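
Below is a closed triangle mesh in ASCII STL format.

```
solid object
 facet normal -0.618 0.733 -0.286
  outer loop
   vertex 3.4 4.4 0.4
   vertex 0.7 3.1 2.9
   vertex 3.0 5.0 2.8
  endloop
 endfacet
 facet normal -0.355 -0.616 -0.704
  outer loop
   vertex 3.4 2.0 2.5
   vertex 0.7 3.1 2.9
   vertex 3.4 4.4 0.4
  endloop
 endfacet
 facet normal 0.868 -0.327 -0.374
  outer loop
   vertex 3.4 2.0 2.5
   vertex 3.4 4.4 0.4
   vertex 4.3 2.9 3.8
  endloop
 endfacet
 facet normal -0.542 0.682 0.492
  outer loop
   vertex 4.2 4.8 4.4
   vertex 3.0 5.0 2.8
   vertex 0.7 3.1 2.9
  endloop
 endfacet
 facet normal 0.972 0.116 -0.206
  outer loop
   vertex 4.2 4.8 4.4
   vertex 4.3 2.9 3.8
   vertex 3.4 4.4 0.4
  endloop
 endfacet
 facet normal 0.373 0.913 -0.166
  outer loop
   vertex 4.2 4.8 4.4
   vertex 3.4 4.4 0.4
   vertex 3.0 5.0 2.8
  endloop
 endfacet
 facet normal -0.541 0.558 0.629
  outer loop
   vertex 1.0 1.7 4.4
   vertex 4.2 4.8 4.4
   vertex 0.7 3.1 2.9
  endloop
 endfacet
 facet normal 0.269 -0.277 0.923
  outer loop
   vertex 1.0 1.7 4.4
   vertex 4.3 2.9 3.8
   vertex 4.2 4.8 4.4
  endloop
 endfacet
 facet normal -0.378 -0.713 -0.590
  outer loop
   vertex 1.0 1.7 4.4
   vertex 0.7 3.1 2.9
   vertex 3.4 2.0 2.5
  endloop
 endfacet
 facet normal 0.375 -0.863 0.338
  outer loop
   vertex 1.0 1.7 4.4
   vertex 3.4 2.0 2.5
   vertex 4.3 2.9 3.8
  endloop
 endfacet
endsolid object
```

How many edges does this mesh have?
15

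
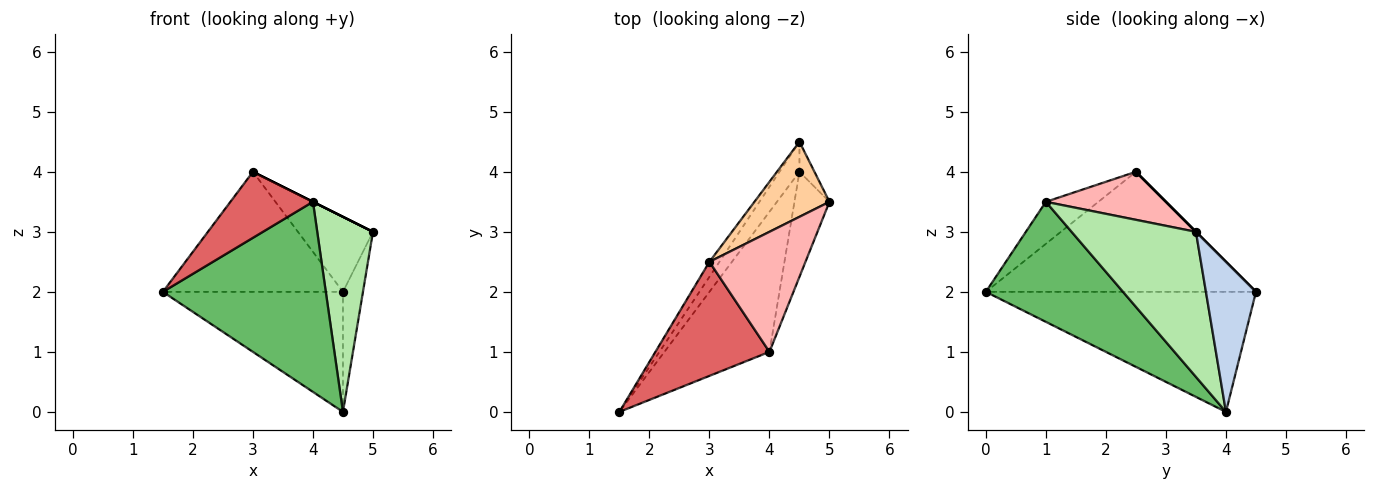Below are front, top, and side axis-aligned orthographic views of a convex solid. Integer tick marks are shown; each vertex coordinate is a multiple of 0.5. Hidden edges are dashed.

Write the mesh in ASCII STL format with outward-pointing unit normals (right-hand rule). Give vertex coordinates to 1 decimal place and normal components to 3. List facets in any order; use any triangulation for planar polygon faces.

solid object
 facet normal -0.824 0.549 -0.137
  outer loop
   vertex 4.5 4.0 0.0
   vertex 1.5 0.0 2.0
   vertex 4.5 4.5 2.0
  endloop
 endfacet
 facet normal 0.925 0.370 -0.092
  outer loop
   vertex 4.5 4.0 0.0
   vertex 4.5 4.5 2.0
   vertex 5.0 3.5 3.0
  endloop
 endfacet
 facet normal -0.830 0.553 -0.069
  outer loop
   vertex 3.0 2.5 4.0
   vertex 4.5 4.5 2.0
   vertex 1.5 0.0 2.0
  endloop
 endfacet
 facet normal 0.000 0.707 0.707
  outer loop
   vertex 3.0 2.5 4.0
   vertex 5.0 3.5 3.0
   vertex 4.5 4.5 2.0
  endloop
 endfacet
 facet normal 0.561 -0.666 -0.491
  outer loop
   vertex 4.0 1.0 3.5
   vertex 1.5 0.0 2.0
   vertex 4.5 4.0 0.0
  endloop
 endfacet
 facet normal 0.891 -0.399 -0.215
  outer loop
   vertex 4.0 1.0 3.5
   vertex 4.5 4.0 0.0
   vertex 5.0 3.5 3.0
  endloop
 endfacet
 facet normal -0.304 -0.477 0.825
  outer loop
   vertex 4.0 1.0 3.5
   vertex 3.0 2.5 4.0
   vertex 1.5 0.0 2.0
  endloop
 endfacet
 facet normal 0.447 0.000 0.894
  outer loop
   vertex 4.0 1.0 3.5
   vertex 5.0 3.5 3.0
   vertex 3.0 2.5 4.0
  endloop
 endfacet
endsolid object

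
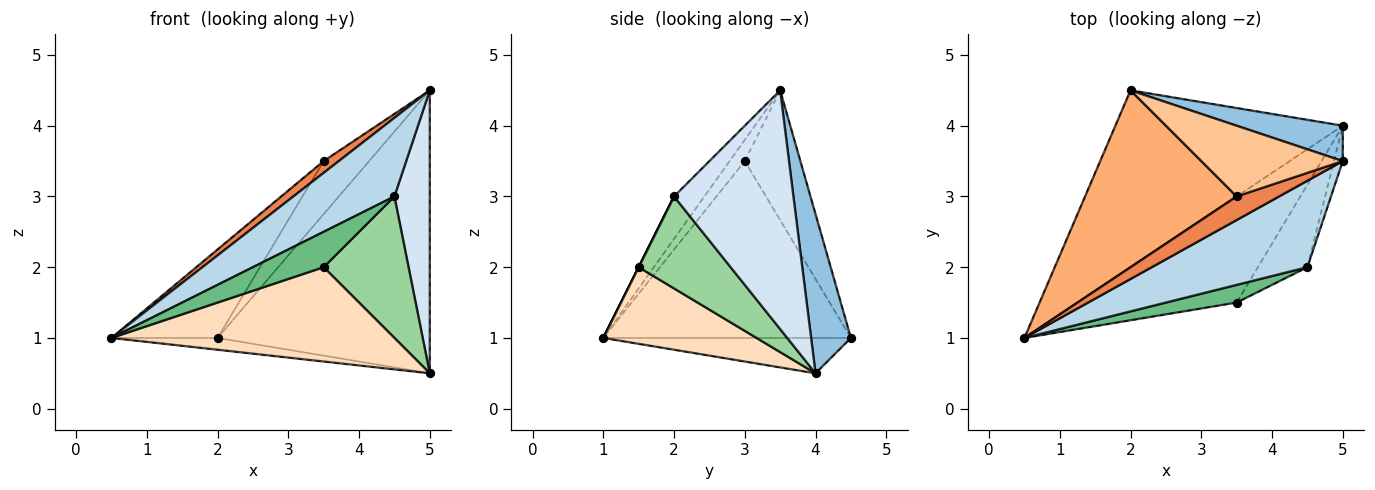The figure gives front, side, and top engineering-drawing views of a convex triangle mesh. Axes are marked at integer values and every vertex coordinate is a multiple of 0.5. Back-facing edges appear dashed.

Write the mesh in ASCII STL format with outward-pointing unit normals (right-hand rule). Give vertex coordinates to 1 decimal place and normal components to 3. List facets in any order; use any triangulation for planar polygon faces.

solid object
 facet normal -0.153 0.066 -0.986
  outer loop
   vertex 5.0 4.0 0.5
   vertex 0.5 1.0 1.0
   vertex 2.0 4.5 1.0
  endloop
 endfacet
 facet normal 0.183 0.976 0.122
  outer loop
   vertex 5.0 4.0 0.5
   vertex 2.0 4.5 1.0
   vertex 5.0 3.5 4.5
  endloop
 endfacet
 facet normal -0.198 -0.659 0.725
  outer loop
   vertex 4.5 2.0 3.0
   vertex 5.0 3.5 4.5
   vertex 0.5 1.0 1.0
  endloop
 endfacet
 facet normal 0.958 -0.284 -0.035
  outer loop
   vertex 4.5 2.0 3.0
   vertex 5.0 4.0 0.5
   vertex 5.0 3.5 4.5
  endloop
 endfacet
 facet normal -0.408 -0.408 0.816
  outer loop
   vertex 3.5 3.0 3.5
   vertex 0.5 1.0 1.0
   vertex 5.0 3.5 4.5
  endloop
 endfacet
 facet normal -0.722 0.309 0.619
  outer loop
   vertex 3.5 3.0 3.5
   vertex 2.0 4.5 1.0
   vertex 0.5 1.0 1.0
  endloop
 endfacet
 facet normal -0.591 0.484 0.645
  outer loop
   vertex 3.5 3.0 3.5
   vertex 5.0 3.5 4.5
   vertex 2.0 4.5 1.0
  endloop
 endfacet
 facet normal 0.339 -0.625 -0.703
  outer loop
   vertex 3.5 1.5 2.0
   vertex 0.5 1.0 1.0
   vertex 5.0 4.0 0.5
  endloop
 endfacet
 facet normal 0.000 -0.894 0.447
  outer loop
   vertex 3.5 1.5 2.0
   vertex 4.5 2.0 3.0
   vertex 0.5 1.0 1.0
  endloop
 endfacet
 facet normal 0.683 -0.631 -0.368
  outer loop
   vertex 3.5 1.5 2.0
   vertex 5.0 4.0 0.5
   vertex 4.5 2.0 3.0
  endloop
 endfacet
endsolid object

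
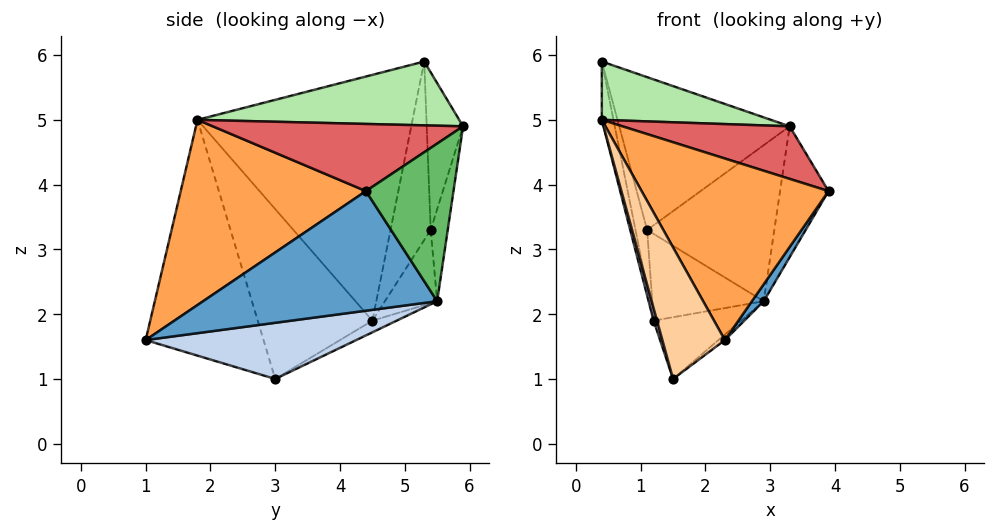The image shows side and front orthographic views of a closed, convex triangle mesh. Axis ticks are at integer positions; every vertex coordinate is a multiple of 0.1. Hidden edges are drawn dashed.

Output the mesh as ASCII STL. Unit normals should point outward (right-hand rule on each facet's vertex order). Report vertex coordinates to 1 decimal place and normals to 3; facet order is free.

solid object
 facet normal 0.849 -0.043 -0.527
  outer loop
   vertex 2.9 5.5 2.2
   vertex 3.9 4.4 3.9
   vertex 2.3 1.0 1.6
  endloop
 endfacet
 facet normal 0.630 0.019 -0.776
  outer loop
   vertex 2.9 5.5 2.2
   vertex 2.3 1.0 1.6
   vertex 1.5 3.0 1.0
  endloop
 endfacet
 facet normal 0.614 -0.620 0.489
  outer loop
   vertex 0.4 1.8 5.0
   vertex 2.3 1.0 1.6
   vertex 3.9 4.4 3.9
  endloop
 endfacet
 facet normal -0.825 -0.437 -0.358
  outer loop
   vertex 0.4 1.8 5.0
   vertex 1.5 3.0 1.0
   vertex 2.3 1.0 1.6
  endloop
 endfacet
 facet normal 0.858 0.475 -0.197
  outer loop
   vertex 3.3 5.9 4.9
   vertex 3.9 4.4 3.9
   vertex 2.9 5.5 2.2
  endloop
 endfacet
 facet normal 0.360 -0.232 0.904
  outer loop
   vertex 3.3 5.9 4.9
   vertex 0.4 5.3 5.9
   vertex 0.4 1.8 5.0
  endloop
 endfacet
 facet normal 0.499 -0.334 0.800
  outer loop
   vertex 3.3 5.9 4.9
   vertex 0.4 1.8 5.0
   vertex 3.9 4.4 3.9
  endloop
 endfacet
 facet normal -0.136 0.490 -0.861
  outer loop
   vertex 1.2 4.5 1.9
   vertex 2.9 5.5 2.2
   vertex 1.5 3.0 1.0
  endloop
 endfacet
 facet normal -0.977 0.053 -0.206
  outer loop
   vertex 1.2 4.5 1.9
   vertex 0.4 1.8 5.0
   vertex 0.4 5.3 5.9
  endloop
 endfacet
 facet normal -0.962 -0.029 -0.273
  outer loop
   vertex 1.2 4.5 1.9
   vertex 1.5 3.0 1.0
   vertex 0.4 1.8 5.0
  endloop
 endfacet
 facet normal -0.932 0.271 -0.241
  outer loop
   vertex 1.1 5.4 3.3
   vertex 1.2 4.5 1.9
   vertex 0.4 5.3 5.9
  endloop
 endfacet
 facet normal -0.362 0.772 -0.522
  outer loop
   vertex 1.1 5.4 3.3
   vertex 2.9 5.5 2.2
   vertex 1.2 4.5 1.9
  endloop
 endfacet
 facet normal -0.209 0.978 -0.019
  outer loop
   vertex 1.1 5.4 3.3
   vertex 0.4 5.3 5.9
   vertex 3.3 5.9 4.9
  endloop
 endfacet
 facet normal -0.132 0.983 -0.126
  outer loop
   vertex 1.1 5.4 3.3
   vertex 3.3 5.9 4.9
   vertex 2.9 5.5 2.2
  endloop
 endfacet
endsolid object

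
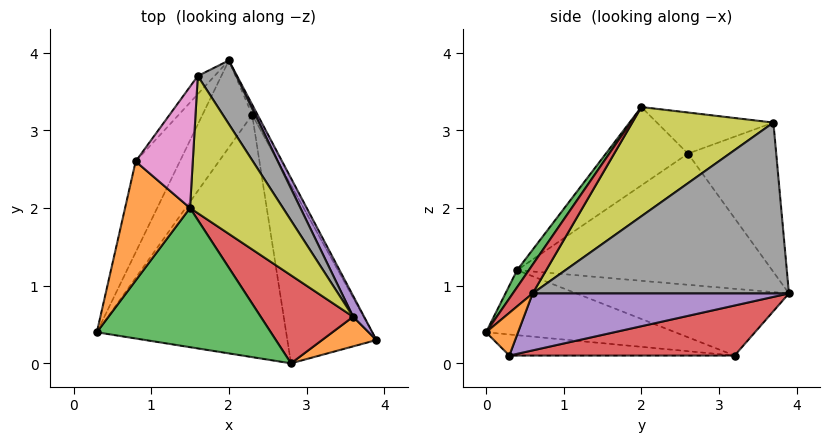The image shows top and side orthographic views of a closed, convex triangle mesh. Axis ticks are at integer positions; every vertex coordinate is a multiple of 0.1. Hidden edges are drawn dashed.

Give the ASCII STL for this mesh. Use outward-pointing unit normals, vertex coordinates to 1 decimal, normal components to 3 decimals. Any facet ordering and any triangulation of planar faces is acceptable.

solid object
 facet normal -0.870 0.397 -0.293
  outer loop
   vertex 0.8 2.6 2.7
   vertex 2.0 3.9 0.9
   vertex 0.3 0.4 1.2
  endloop
 endfacet
 facet normal -0.745 -0.252 0.618
  outer loop
   vertex 0.8 2.6 2.7
   vertex 0.3 0.4 1.2
   vertex 1.5 2.0 3.3
  endloop
 endfacet
 facet normal -0.760 0.321 -0.565
  outer loop
   vertex 2.3 3.2 0.1
   vertex 0.3 0.4 1.2
   vertex 2.0 3.9 0.9
  endloop
 endfacet
 facet normal 0.872 0.481 -0.094
  outer loop
   vertex 2.3 3.2 0.1
   vertex 2.0 3.9 0.9
   vertex 3.9 0.3 0.1
  endloop
 endfacet
 facet normal 0.887 0.430 0.171
  outer loop
   vertex 3.6 0.6 0.9
   vertex 3.9 0.3 0.1
   vertex 2.0 3.9 0.9
  endloop
 endfacet
 facet normal -0.790 0.607 -0.088
  outer loop
   vertex 1.6 3.7 3.1
   vertex 2.0 3.9 0.9
   vertex 0.8 2.6 2.7
  endloop
 endfacet
 facet normal -0.579 0.129 0.805
  outer loop
   vertex 1.6 3.7 3.1
   vertex 0.8 2.6 2.7
   vertex 1.5 2.0 3.3
  endloop
 endfacet
 facet normal 0.882 0.428 0.199
  outer loop
   vertex 1.6 3.7 3.1
   vertex 3.6 0.6 0.9
   vertex 2.0 3.9 0.9
  endloop
 endfacet
 facet normal 0.761 0.031 0.648
  outer loop
   vertex 1.6 3.7 3.1
   vertex 1.5 2.0 3.3
   vertex 3.6 0.6 0.9
  endloop
 endfacet
 facet normal -0.322 -0.138 -0.937
  outer loop
   vertex 2.8 0.0 0.4
   vertex 0.3 0.4 1.2
   vertex 2.3 3.2 0.1
  endloop
 endfacet
 facet normal -0.229 -0.126 -0.965
  outer loop
   vertex 2.8 0.0 0.4
   vertex 2.3 3.2 0.1
   vertex 3.9 0.3 0.1
  endloop
 endfacet
 facet normal 0.346 -0.828 0.440
  outer loop
   vertex 2.8 0.0 0.4
   vertex 3.9 0.3 0.1
   vertex 3.6 0.6 0.9
  endloop
 endfacet
 facet normal 0.057 -0.810 0.584
  outer loop
   vertex 2.8 0.0 0.4
   vertex 1.5 2.0 3.3
   vertex 0.3 0.4 1.2
  endloop
 endfacet
 facet normal 0.191 -0.766 0.614
  outer loop
   vertex 2.8 0.0 0.4
   vertex 3.6 0.6 0.9
   vertex 1.5 2.0 3.3
  endloop
 endfacet
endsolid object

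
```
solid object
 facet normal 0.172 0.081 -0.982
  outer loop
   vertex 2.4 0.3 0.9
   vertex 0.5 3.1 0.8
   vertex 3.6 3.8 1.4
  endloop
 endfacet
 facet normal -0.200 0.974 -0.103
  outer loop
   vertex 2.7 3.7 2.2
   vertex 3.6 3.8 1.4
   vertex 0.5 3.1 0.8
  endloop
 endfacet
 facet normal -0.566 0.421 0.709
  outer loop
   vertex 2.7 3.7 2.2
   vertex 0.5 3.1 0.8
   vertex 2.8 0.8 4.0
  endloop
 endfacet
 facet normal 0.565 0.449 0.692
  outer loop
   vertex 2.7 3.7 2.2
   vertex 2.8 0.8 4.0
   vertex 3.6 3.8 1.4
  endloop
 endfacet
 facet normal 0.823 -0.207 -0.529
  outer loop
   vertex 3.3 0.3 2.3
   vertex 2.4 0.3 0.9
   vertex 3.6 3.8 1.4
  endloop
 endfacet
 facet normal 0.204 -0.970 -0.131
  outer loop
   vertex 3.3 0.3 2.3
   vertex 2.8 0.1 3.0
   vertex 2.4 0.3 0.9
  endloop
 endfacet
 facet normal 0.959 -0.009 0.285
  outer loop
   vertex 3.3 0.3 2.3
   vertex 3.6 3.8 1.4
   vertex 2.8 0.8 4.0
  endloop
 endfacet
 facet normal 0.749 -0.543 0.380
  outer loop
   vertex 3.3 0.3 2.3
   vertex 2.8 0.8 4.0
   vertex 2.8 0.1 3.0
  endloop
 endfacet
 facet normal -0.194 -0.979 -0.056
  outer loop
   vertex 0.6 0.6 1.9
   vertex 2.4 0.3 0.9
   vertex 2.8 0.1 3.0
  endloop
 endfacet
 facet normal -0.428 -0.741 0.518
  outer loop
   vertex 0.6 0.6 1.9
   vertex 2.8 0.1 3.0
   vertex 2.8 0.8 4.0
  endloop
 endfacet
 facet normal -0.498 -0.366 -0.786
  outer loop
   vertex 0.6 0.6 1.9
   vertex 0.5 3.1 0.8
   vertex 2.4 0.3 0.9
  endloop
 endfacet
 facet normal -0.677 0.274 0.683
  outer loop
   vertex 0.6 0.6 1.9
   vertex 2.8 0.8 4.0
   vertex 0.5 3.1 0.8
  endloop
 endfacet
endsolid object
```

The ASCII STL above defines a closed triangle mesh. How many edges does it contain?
18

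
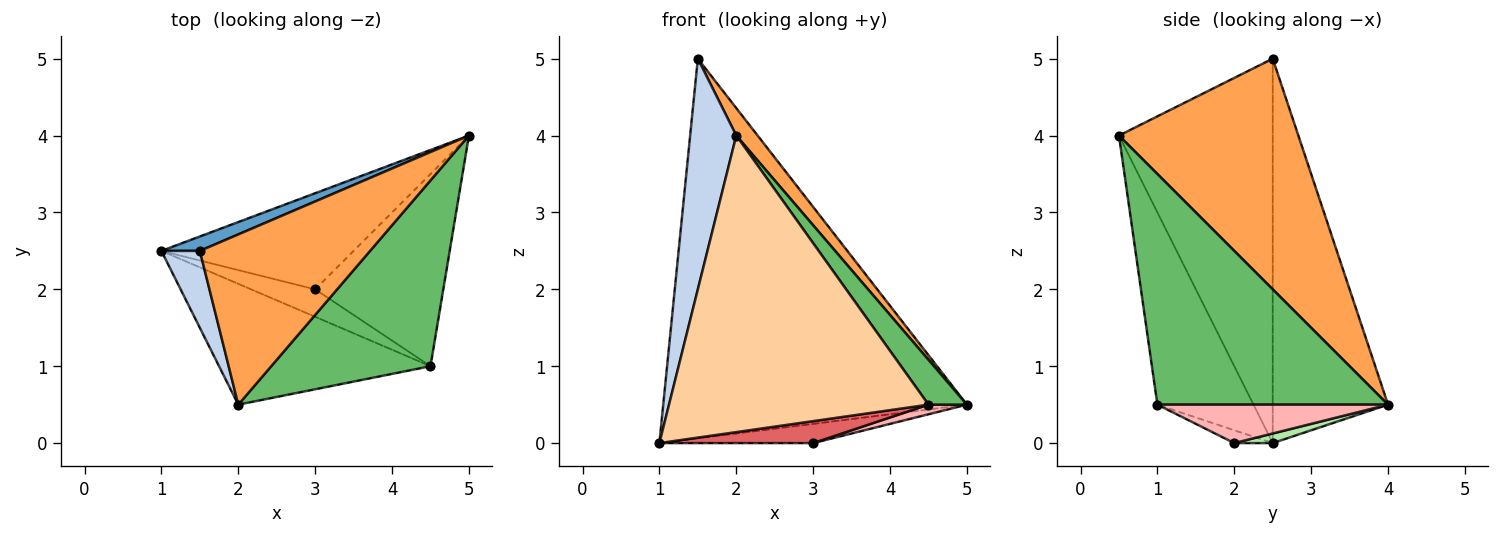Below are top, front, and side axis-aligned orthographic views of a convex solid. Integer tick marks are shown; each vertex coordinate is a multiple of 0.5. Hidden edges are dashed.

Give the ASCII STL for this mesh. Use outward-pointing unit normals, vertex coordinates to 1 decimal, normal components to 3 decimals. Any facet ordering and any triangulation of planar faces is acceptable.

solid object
 facet normal -0.355 0.934 0.035
  outer loop
   vertex 1.5 2.5 5.0
   vertex 5.0 4.0 0.5
   vertex 1.0 2.5 0.0
  endloop
 endfacet
 facet normal -0.953 -0.286 0.095
  outer loop
   vertex 1.5 2.5 5.0
   vertex 1.0 2.5 0.0
   vertex 2.0 0.5 4.0
  endloop
 endfacet
 facet normal 0.801 -0.095 0.591
  outer loop
   vertex 1.5 2.5 5.0
   vertex 2.0 0.5 4.0
   vertex 5.0 4.0 0.5
  endloop
 endfacet
 facet normal -0.324 -0.876 -0.357
  outer loop
   vertex 4.5 1.0 0.5
   vertex 2.0 0.5 4.0
   vertex 1.0 2.5 0.0
  endloop
 endfacet
 facet normal 0.815 -0.136 0.563
  outer loop
   vertex 4.5 1.0 0.5
   vertex 5.0 4.0 0.5
   vertex 2.0 0.5 4.0
  endloop
 endfacet
 facet normal 0.049 0.196 -0.979
  outer loop
   vertex 3.0 2.0 0.0
   vertex 1.0 2.5 0.0
   vertex 5.0 4.0 0.5
  endloop
 endfacet
 facet normal -0.154 -0.617 -0.772
  outer loop
   vertex 3.0 2.0 0.0
   vertex 4.5 1.0 0.5
   vertex 1.0 2.5 0.0
  endloop
 endfacet
 facet normal 0.287 -0.048 -0.957
  outer loop
   vertex 3.0 2.0 0.0
   vertex 5.0 4.0 0.5
   vertex 4.5 1.0 0.5
  endloop
 endfacet
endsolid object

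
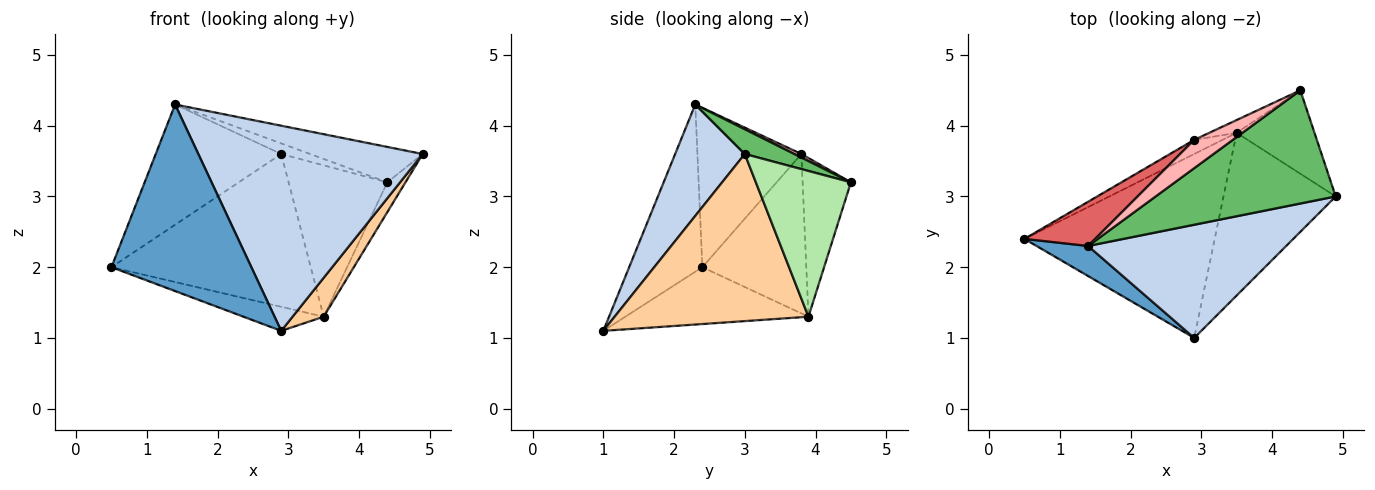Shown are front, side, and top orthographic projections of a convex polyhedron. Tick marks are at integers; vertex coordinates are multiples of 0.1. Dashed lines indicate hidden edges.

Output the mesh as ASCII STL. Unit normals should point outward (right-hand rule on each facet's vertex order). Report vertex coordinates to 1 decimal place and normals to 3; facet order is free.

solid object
 facet normal -0.459 -0.877 0.141
  outer loop
   vertex 1.4 2.3 4.3
   vertex 0.5 2.4 2.0
   vertex 2.9 1.0 1.1
  endloop
 endfacet
 facet normal 0.262 -0.845 0.466
  outer loop
   vertex 1.4 2.3 4.3
   vertex 2.9 1.0 1.1
   vertex 4.9 3.0 3.6
  endloop
 endfacet
 facet normal -0.284 0.124 -0.951
  outer loop
   vertex 3.5 3.9 1.3
   vertex 2.9 1.0 1.1
   vertex 0.5 2.4 2.0
  endloop
 endfacet
 facet normal 0.823 -0.132 -0.553
  outer loop
   vertex 3.5 3.9 1.3
   vertex 4.9 3.0 3.6
   vertex 2.9 1.0 1.1
  endloop
 endfacet
 facet normal 0.130 0.296 0.946
  outer loop
   vertex 4.4 4.5 3.2
   vertex 1.4 2.3 4.3
   vertex 4.9 3.0 3.6
  endloop
 endfacet
 facet normal 0.870 0.166 -0.464
  outer loop
   vertex 4.4 4.5 3.2
   vertex 4.9 3.0 3.6
   vertex 3.5 3.9 1.3
  endloop
 endfacet
 facet normal -0.614 0.741 0.272
  outer loop
   vertex 2.9 3.8 3.6
   vertex 0.5 2.4 2.0
   vertex 1.4 2.3 4.3
  endloop
 endfacet
 facet normal 0.086 0.350 0.933
  outer loop
   vertex 2.9 3.8 3.6
   vertex 1.4 2.3 4.3
   vertex 4.4 4.5 3.2
  endloop
 endfacet
 facet normal -0.461 0.884 -0.082
  outer loop
   vertex 2.9 3.8 3.6
   vertex 3.5 3.9 1.3
   vertex 0.5 2.4 2.0
  endloop
 endfacet
 facet normal -0.438 0.896 -0.075
  outer loop
   vertex 2.9 3.8 3.6
   vertex 4.4 4.5 3.2
   vertex 3.5 3.9 1.3
  endloop
 endfacet
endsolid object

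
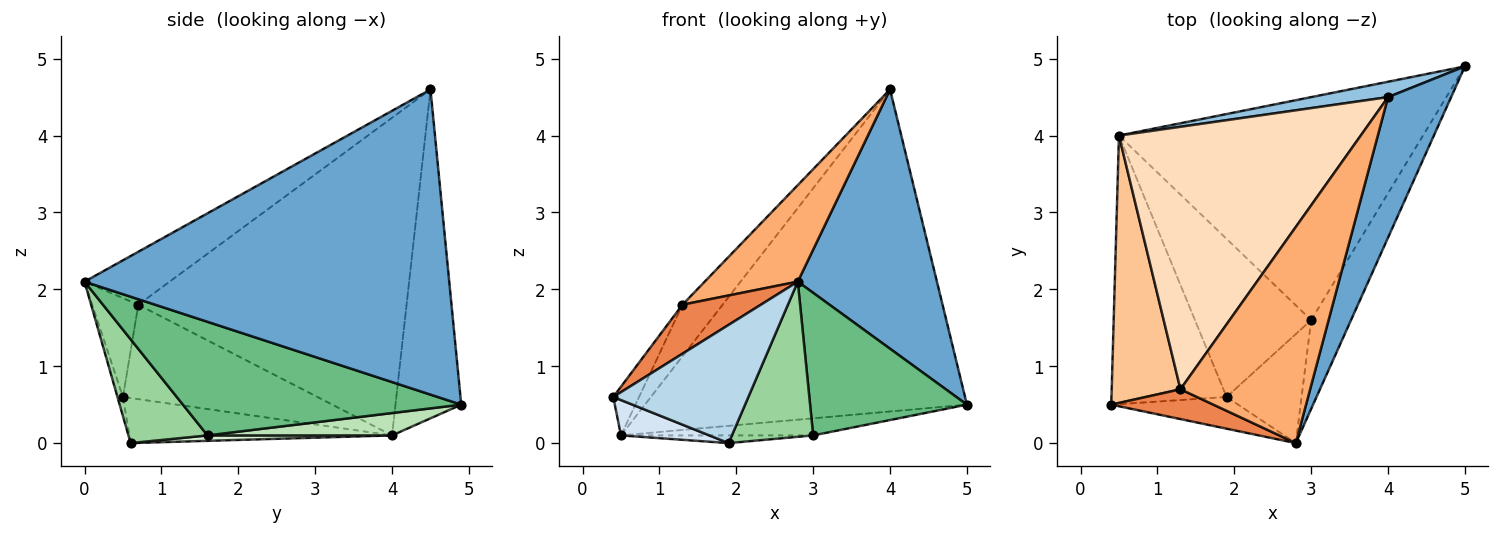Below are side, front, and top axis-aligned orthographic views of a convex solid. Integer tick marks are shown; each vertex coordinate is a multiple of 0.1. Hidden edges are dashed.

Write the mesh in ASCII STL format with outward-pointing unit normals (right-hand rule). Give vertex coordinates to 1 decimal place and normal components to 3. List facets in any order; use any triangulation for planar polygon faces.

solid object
 facet normal 0.917 -0.350 0.190
  outer loop
   vertex 4.0 4.5 4.6
   vertex 2.8 0.0 2.1
   vertex 5.0 4.9 0.5
  endloop
 endfacet
 facet normal -0.200 0.979 0.047
  outer loop
   vertex 0.5 4.0 0.1
   vertex 4.0 4.5 4.6
   vertex 5.0 4.9 0.5
  endloop
 endfacet
 facet normal -0.039 -0.965 -0.259
  outer loop
   vertex 1.9 0.6 0.0
   vertex 2.8 0.0 2.1
   vertex 0.4 0.5 0.6
  endloop
 endfacet
 facet normal -0.362 -0.122 -0.924
  outer loop
   vertex 1.9 0.6 0.0
   vertex 0.4 0.5 0.6
   vertex 0.5 4.0 0.1
  endloop
 endfacet
 facet normal -0.449 -0.763 0.464
  outer loop
   vertex 1.3 0.7 1.8
   vertex 0.4 0.5 0.6
   vertex 2.8 0.0 2.1
  endloop
 endfacet
 facet normal -0.349 -0.382 0.856
  outer loop
   vertex 1.3 0.7 1.8
   vertex 2.8 0.0 2.1
   vertex 4.0 4.5 4.6
  endloop
 endfacet
 facet normal -0.804 0.107 0.585
  outer loop
   vertex 1.3 0.7 1.8
   vertex 0.5 4.0 0.1
   vertex 0.4 0.5 0.6
  endloop
 endfacet
 facet normal -0.790 0.118 0.601
  outer loop
   vertex 1.3 0.7 1.8
   vertex 4.0 4.5 4.6
   vertex 0.5 4.0 0.1
  endloop
 endfacet
 facet normal 0.833 -0.470 -0.292
  outer loop
   vertex 3.0 1.6 0.1
   vertex 5.0 4.9 0.5
   vertex 2.8 0.0 2.1
  endloop
 endfacet
 facet normal 0.623 -0.640 -0.450
  outer loop
   vertex 3.0 1.6 0.1
   vertex 2.8 0.0 2.1
   vertex 1.9 0.6 0.0
  endloop
 endfacet
 facet normal 0.073 0.076 -0.994
  outer loop
   vertex 3.0 1.6 0.1
   vertex 0.5 4.0 0.1
   vertex 5.0 4.9 0.5
  endloop
 endfacet
 facet normal 0.047 0.049 -0.998
  outer loop
   vertex 3.0 1.6 0.1
   vertex 1.9 0.6 0.0
   vertex 0.5 4.0 0.1
  endloop
 endfacet
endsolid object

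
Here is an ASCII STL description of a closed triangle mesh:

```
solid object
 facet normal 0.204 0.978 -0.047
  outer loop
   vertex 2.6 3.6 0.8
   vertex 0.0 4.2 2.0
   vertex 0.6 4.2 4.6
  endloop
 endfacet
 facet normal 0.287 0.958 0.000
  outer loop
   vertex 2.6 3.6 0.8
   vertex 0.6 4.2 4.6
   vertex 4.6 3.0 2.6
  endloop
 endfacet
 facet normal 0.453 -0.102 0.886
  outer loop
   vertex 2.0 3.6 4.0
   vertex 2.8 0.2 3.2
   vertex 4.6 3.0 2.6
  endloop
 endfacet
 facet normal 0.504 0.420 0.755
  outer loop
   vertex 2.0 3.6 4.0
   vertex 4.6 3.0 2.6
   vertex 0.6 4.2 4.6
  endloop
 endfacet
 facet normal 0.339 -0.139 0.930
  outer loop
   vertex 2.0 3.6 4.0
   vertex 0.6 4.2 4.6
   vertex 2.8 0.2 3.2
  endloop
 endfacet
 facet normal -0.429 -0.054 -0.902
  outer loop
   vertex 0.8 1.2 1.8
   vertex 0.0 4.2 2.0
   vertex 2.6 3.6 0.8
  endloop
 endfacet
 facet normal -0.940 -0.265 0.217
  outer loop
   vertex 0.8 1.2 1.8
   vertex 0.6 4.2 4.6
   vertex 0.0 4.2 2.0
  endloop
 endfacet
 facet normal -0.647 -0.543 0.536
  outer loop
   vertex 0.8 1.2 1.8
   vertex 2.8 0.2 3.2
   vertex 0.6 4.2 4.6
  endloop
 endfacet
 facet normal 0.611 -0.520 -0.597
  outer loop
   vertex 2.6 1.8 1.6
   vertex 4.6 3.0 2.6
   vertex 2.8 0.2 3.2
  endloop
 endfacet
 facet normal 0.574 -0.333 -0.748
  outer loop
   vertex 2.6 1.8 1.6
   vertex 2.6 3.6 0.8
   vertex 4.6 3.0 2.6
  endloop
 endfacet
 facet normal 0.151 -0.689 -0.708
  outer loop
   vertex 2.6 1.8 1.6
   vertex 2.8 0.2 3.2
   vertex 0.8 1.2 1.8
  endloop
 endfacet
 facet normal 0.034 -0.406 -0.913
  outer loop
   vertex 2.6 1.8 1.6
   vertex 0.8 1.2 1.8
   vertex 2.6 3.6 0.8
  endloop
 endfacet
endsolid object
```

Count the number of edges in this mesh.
18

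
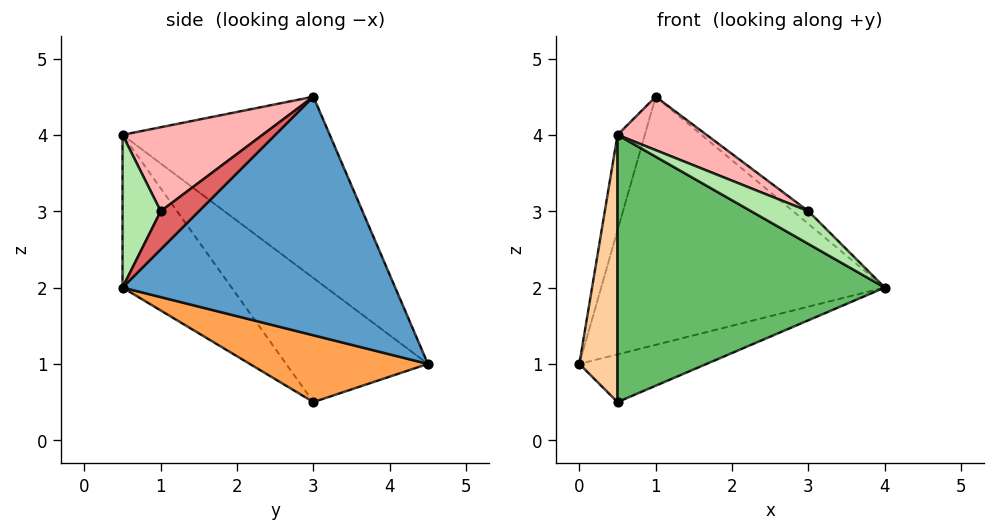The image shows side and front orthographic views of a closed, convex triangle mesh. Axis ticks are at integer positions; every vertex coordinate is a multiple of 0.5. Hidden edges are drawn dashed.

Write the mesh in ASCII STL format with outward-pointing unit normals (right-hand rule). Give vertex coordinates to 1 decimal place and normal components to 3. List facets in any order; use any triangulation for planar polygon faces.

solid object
 facet normal 0.689 0.716 0.110
  outer loop
   vertex 1.0 3.0 4.5
   vertex 4.0 0.5 2.0
   vertex 0.0 4.5 1.0
  endloop
 endfacet
 facet normal -0.939 0.124 0.321
  outer loop
   vertex 1.0 3.0 4.5
   vertex 0.0 4.5 1.0
   vertex 0.5 0.5 4.0
  endloop
 endfacet
 facet normal 0.596 0.426 -0.681
  outer loop
   vertex 0.5 3.0 0.5
   vertex 0.0 4.5 1.0
   vertex 4.0 0.5 2.0
  endloop
 endfacet
 facet normal -0.949 -0.256 -0.183
  outer loop
   vertex 0.5 3.0 0.5
   vertex 0.5 0.5 4.0
   vertex 0.0 4.5 1.0
  endloop
 endfacet
 facet normal -0.315 -0.772 -0.552
  outer loop
   vertex 0.5 3.0 0.5
   vertex 4.0 0.5 2.0
   vertex 0.5 0.5 4.0
  endloop
 endfacet
 facet normal 0.398 -0.597 0.697
  outer loop
   vertex 3.0 1.0 3.0
   vertex 0.5 0.5 4.0
   vertex 4.0 0.5 2.0
  endloop
 endfacet
 facet normal 0.745 0.298 0.596
  outer loop
   vertex 3.0 1.0 3.0
   vertex 4.0 0.5 2.0
   vertex 1.0 3.0 4.5
  endloop
 endfacet
 facet normal 0.403 -0.256 0.879
  outer loop
   vertex 3.0 1.0 3.0
   vertex 1.0 3.0 4.5
   vertex 0.5 0.5 4.0
  endloop
 endfacet
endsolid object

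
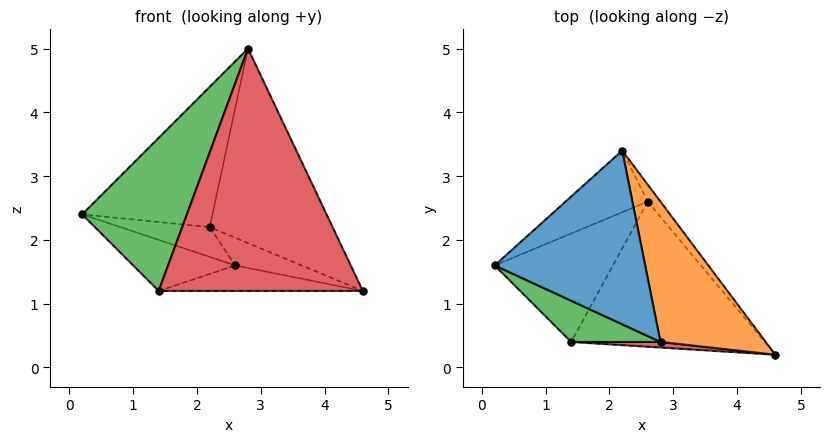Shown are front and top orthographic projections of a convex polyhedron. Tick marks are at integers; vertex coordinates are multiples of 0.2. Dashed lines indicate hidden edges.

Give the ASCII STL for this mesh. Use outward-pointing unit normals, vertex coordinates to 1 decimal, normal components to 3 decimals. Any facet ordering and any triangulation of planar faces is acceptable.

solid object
 facet normal -0.438 0.565 0.699
  outer loop
   vertex 2.8 0.4 5.0
   vertex 2.2 3.4 2.2
   vertex 0.2 1.6 2.4
  endloop
 endfacet
 facet normal 0.798 0.489 0.352
  outer loop
   vertex 2.8 0.4 5.0
   vertex 4.6 0.2 1.2
   vertex 2.2 3.4 2.2
  endloop
 endfacet
 facet normal -0.577 -0.789 0.212
  outer loop
   vertex 1.4 0.4 1.2
   vertex 2.8 0.4 5.0
   vertex 0.2 1.6 2.4
  endloop
 endfacet
 facet normal -0.062 -0.998 0.023
  outer loop
   vertex 1.4 0.4 1.2
   vertex 4.6 0.2 1.2
   vertex 2.8 0.4 5.0
  endloop
 endfacet
 facet normal 0.676 0.628 -0.386
  outer loop
   vertex 2.6 2.6 1.6
   vertex 2.2 3.4 2.2
   vertex 4.6 0.2 1.2
  endloop
 endfacet
 facet normal 0.011 0.173 -0.985
  outer loop
   vertex 2.6 2.6 1.6
   vertex 4.6 0.2 1.2
   vertex 1.4 0.4 1.2
  endloop
 endfacet
 facet normal -0.434 0.392 -0.811
  outer loop
   vertex 2.6 2.6 1.6
   vertex 0.2 1.6 2.4
   vertex 2.2 3.4 2.2
  endloop
 endfacet
 facet normal -0.432 0.384 -0.816
  outer loop
   vertex 2.6 2.6 1.6
   vertex 1.4 0.4 1.2
   vertex 0.2 1.6 2.4
  endloop
 endfacet
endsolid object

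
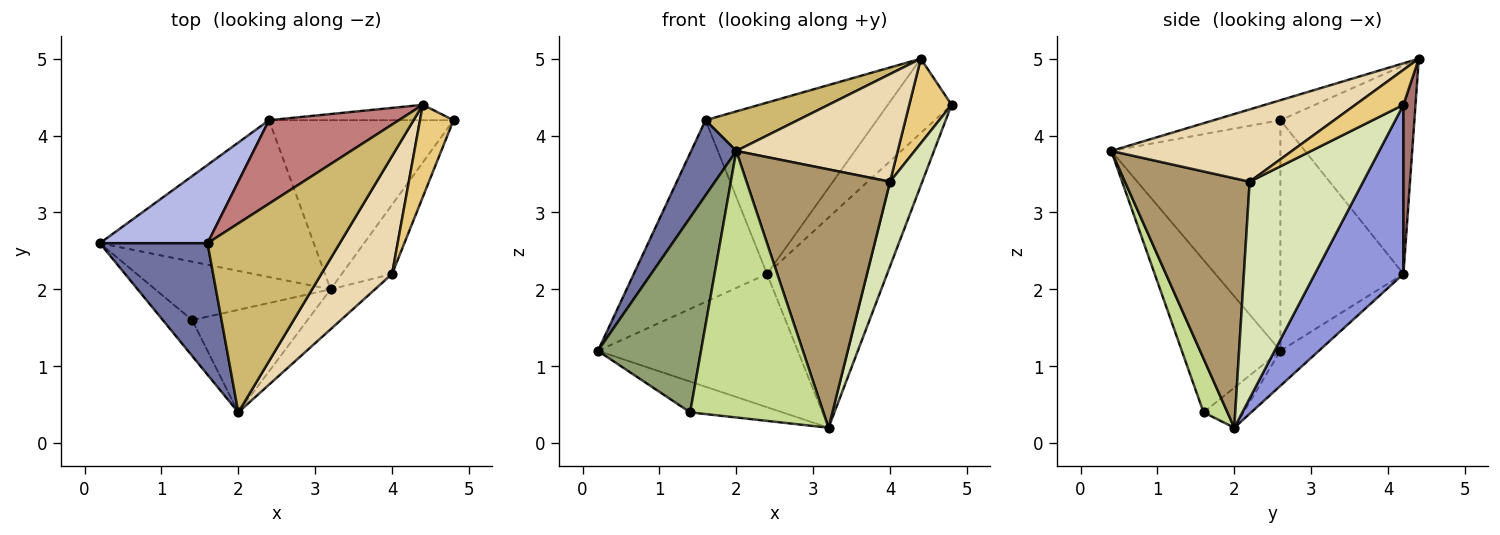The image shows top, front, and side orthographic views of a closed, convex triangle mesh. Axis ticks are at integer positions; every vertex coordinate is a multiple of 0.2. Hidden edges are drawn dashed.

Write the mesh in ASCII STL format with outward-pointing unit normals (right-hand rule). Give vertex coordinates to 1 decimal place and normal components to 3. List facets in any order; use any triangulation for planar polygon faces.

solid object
 facet normal -0.881 -0.235 0.411
  outer loop
   vertex 1.6 2.6 4.2
   vertex 0.2 2.6 1.2
   vertex 2.0 0.4 3.8
  endloop
 endfacet
 facet normal -0.124 0.643 -0.756
  outer loop
   vertex 2.4 4.2 2.2
   vertex 3.2 2.0 0.2
   vertex 0.2 2.6 1.2
  endloop
 endfacet
 facet normal 0.498 0.675 -0.544
  outer loop
   vertex 2.4 4.2 2.2
   vertex 4.8 4.2 4.4
   vertex 3.2 2.0 0.2
  endloop
 endfacet
 facet normal -0.647 0.701 0.302
  outer loop
   vertex 2.4 4.2 2.2
   vertex 0.2 2.6 1.2
   vertex 1.6 2.6 4.2
  endloop
 endfacet
 facet normal -0.685 -0.716 -0.132
  outer loop
   vertex 1.4 1.6 0.4
   vertex 2.0 0.4 3.8
   vertex 0.2 2.6 1.2
  endloop
 endfacet
 facet normal -0.198 0.457 -0.867
  outer loop
   vertex 1.4 1.6 0.4
   vertex 0.2 2.6 1.2
   vertex 3.2 2.0 0.2
  endloop
 endfacet
 facet normal 0.165 -0.921 -0.354
  outer loop
   vertex 1.4 1.6 0.4
   vertex 3.2 2.0 0.2
   vertex 2.0 0.4 3.8
  endloop
 endfacet
 facet normal 0.939 -0.267 -0.218
  outer loop
   vertex 4.0 2.2 3.4
   vertex 3.2 2.0 0.2
   vertex 4.8 4.2 4.4
  endloop
 endfacet
 facet normal 0.652 -0.750 -0.116
  outer loop
   vertex 4.0 2.2 3.4
   vertex 2.0 0.4 3.8
   vertex 3.2 2.0 0.2
  endloop
 endfacet
 facet normal -0.146 -0.203 0.968
  outer loop
   vertex 4.4 4.4 5.0
   vertex 1.6 2.6 4.2
   vertex 2.0 0.4 3.8
  endloop
 endfacet
 facet normal 0.609 -0.536 0.585
  outer loop
   vertex 4.4 4.4 5.0
   vertex 4.0 2.2 3.4
   vertex 4.8 4.2 4.4
  endloop
 endfacet
 facet normal 0.602 -0.538 0.590
  outer loop
   vertex 4.4 4.4 5.0
   vertex 2.0 0.4 3.8
   vertex 4.0 2.2 3.4
  endloop
 endfacet
 facet normal 0.183 0.963 -0.199
  outer loop
   vertex 4.4 4.4 5.0
   vertex 4.8 4.2 4.4
   vertex 2.4 4.2 2.2
  endloop
 endfacet
 facet normal -0.575 0.735 0.358
  outer loop
   vertex 4.4 4.4 5.0
   vertex 2.4 4.2 2.2
   vertex 1.6 2.6 4.2
  endloop
 endfacet
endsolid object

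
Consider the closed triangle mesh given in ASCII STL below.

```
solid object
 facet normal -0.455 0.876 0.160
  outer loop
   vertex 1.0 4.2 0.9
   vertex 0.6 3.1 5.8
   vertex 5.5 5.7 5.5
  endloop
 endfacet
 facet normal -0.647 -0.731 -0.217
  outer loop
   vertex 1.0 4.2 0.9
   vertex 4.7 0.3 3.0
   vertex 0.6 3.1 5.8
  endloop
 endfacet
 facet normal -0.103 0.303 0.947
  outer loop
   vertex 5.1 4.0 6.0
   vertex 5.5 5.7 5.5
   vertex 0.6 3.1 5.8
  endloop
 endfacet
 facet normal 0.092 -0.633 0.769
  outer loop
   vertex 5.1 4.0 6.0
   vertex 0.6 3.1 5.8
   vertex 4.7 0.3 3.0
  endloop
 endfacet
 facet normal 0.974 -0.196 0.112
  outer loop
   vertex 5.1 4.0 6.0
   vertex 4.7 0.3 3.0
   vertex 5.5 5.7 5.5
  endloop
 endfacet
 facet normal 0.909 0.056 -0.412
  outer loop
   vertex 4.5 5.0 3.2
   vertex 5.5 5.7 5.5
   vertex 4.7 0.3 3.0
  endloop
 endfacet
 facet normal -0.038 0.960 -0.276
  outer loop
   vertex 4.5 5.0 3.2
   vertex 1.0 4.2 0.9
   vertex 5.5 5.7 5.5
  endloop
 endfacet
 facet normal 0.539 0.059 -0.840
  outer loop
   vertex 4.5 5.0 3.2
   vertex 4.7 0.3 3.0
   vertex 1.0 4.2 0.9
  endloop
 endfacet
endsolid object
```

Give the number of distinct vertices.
6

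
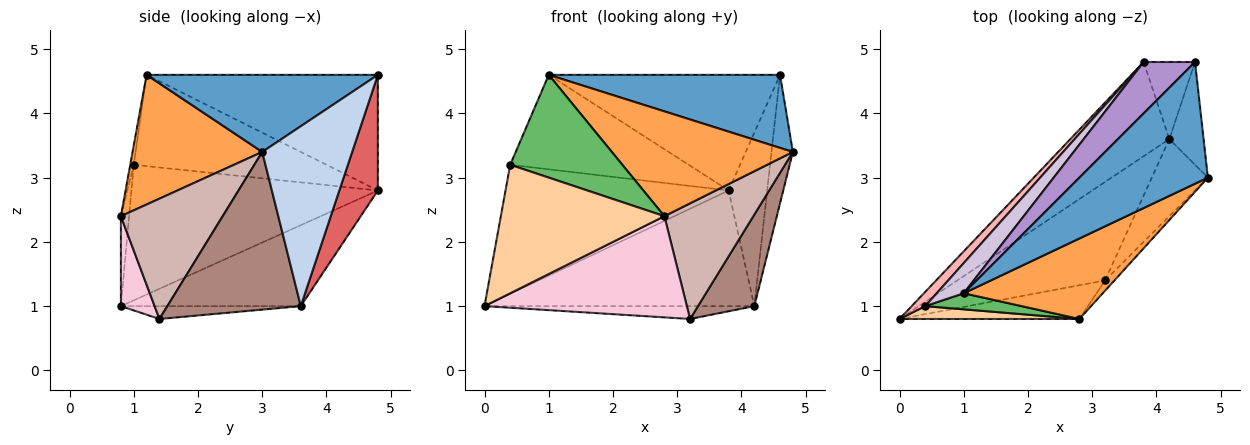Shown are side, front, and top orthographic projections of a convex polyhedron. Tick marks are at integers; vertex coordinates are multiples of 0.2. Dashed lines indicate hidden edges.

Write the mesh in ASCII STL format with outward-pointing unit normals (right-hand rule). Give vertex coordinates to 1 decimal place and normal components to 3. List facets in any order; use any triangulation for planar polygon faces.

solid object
 facet normal 0.457 -0.457 0.762
  outer loop
   vertex 1.0 1.2 4.6
   vertex 4.8 3.0 3.4
   vertex 4.6 4.8 4.6
  endloop
 endfacet
 facet normal 0.957 0.228 -0.182
  outer loop
   vertex 4.2 3.6 1.0
   vertex 4.6 4.8 4.6
   vertex 4.8 3.0 3.4
  endloop
 endfacet
 facet normal 0.494 -0.690 0.530
  outer loop
   vertex 2.8 0.8 2.4
   vertex 4.8 3.0 3.4
   vertex 1.0 1.2 4.6
  endloop
 endfacet
 facet normal -0.050 -0.994 0.099
  outer loop
   vertex 0.4 1.0 3.2
   vertex 0.0 0.8 1.0
   vertex 2.8 0.8 2.4
  endloop
 endfacet
 facet normal -0.031 -0.988 0.154
  outer loop
   vertex 0.4 1.0 3.2
   vertex 2.8 0.8 2.4
   vertex 1.0 1.2 4.6
  endloop
 endfacet
 facet normal -0.459 0.689 -0.561
  outer loop
   vertex 3.8 4.8 2.8
   vertex 4.2 3.6 1.0
   vertex 0.0 0.8 1.0
  endloop
 endfacet
 facet normal 0.675 0.675 -0.300
  outer loop
   vertex 3.8 4.8 2.8
   vertex 4.6 4.8 4.6
   vertex 4.2 3.6 1.0
  endloop
 endfacet
 facet normal -0.739 0.669 0.074
  outer loop
   vertex 3.8 4.8 2.8
   vertex 0.0 0.8 1.0
   vertex 0.4 1.0 3.2
  endloop
 endfacet
 facet normal -0.675 0.675 0.300
  outer loop
   vertex 3.8 4.8 2.8
   vertex 1.0 1.2 4.6
   vertex 4.6 4.8 4.6
  endloop
 endfacet
 facet normal -0.717 0.664 0.212
  outer loop
   vertex 3.8 4.8 2.8
   vertex 0.4 1.0 3.2
   vertex 1.0 1.2 4.6
  endloop
 endfacet
 facet normal 0.875 -0.370 -0.311
  outer loop
   vertex 3.2 1.4 0.8
   vertex 4.2 3.6 1.0
   vertex 4.8 3.0 3.4
  endloop
 endfacet
 facet normal 0.752 -0.657 -0.058
  outer loop
   vertex 3.2 1.4 0.8
   vertex 4.8 3.0 3.4
   vertex 2.8 0.8 2.4
  endloop
 endfacet
 facet normal -0.086 0.129 -0.988
  outer loop
   vertex 3.2 1.4 0.8
   vertex 0.0 0.8 1.0
   vertex 4.2 3.6 1.0
  endloop
 endfacet
 facet normal 0.156 -0.937 -0.312
  outer loop
   vertex 3.2 1.4 0.8
   vertex 2.8 0.8 2.4
   vertex 0.0 0.8 1.0
  endloop
 endfacet
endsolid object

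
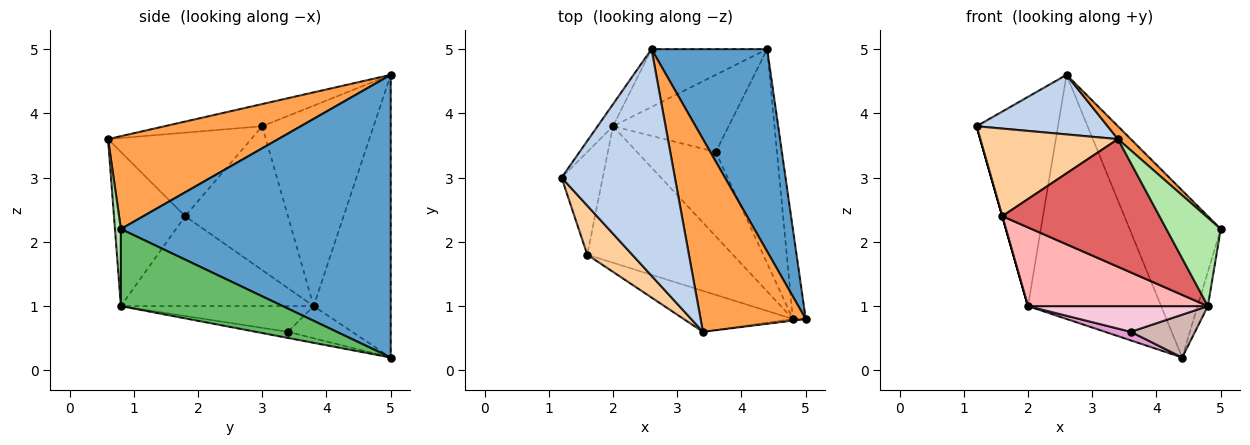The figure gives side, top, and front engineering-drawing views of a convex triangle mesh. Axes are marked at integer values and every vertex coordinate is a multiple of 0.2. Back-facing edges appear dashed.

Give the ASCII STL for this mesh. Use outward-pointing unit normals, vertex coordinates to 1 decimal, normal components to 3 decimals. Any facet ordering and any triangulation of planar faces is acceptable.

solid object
 facet normal 0.883 0.298 0.361
  outer loop
   vertex 2.6 5.0 4.6
   vertex 5.0 0.8 2.2
   vertex 4.4 5.0 0.2
  endloop
 endfacet
 facet normal -0.186 -0.250 0.950
  outer loop
   vertex 3.4 0.6 3.6
   vertex 2.6 5.0 4.6
   vertex 1.2 3.0 3.8
  endloop
 endfacet
 facet normal 0.661 -0.050 0.749
  outer loop
   vertex 3.4 0.6 3.6
   vertex 5.0 0.8 2.2
   vertex 2.6 5.0 4.6
  endloop
 endfacet
 facet normal -0.672 -0.646 0.362
  outer loop
   vertex 3.4 0.6 3.6
   vertex 1.2 3.0 3.8
   vertex 1.6 1.8 2.4
  endloop
 endfacet
 facet normal 0.984 0.063 -0.164
  outer loop
   vertex 4.8 0.8 1.0
   vertex 4.4 5.0 0.2
   vertex 5.0 0.8 2.2
  endloop
 endfacet
 facet normal 0.108 -0.994 -0.018
  outer loop
   vertex 4.8 0.8 1.0
   vertex 5.0 0.8 2.2
   vertex 3.4 0.6 3.6
  endloop
 endfacet
 facet normal -0.396 -0.874 -0.280
  outer loop
   vertex 4.8 0.8 1.0
   vertex 3.4 0.6 3.6
   vertex 1.6 1.8 2.4
  endloop
 endfacet
 facet normal -0.472 -0.440 -0.764
  outer loop
   vertex 2.0 3.8 1.0
   vertex 4.8 0.8 1.0
   vertex 1.6 1.8 2.4
  endloop
 endfacet
 facet normal -0.962 0.000 -0.275
  outer loop
   vertex 2.0 3.8 1.0
   vertex 1.6 1.8 2.4
   vertex 1.2 3.0 3.8
  endloop
 endfacet
 facet normal -0.806 0.589 -0.062
  outer loop
   vertex 2.0 3.8 1.0
   vertex 1.2 3.0 3.8
   vertex 2.6 5.0 4.6
  endloop
 endfacet
 facet normal -0.491 0.848 -0.201
  outer loop
   vertex 2.0 3.8 1.0
   vertex 2.6 5.0 4.6
   vertex 4.4 5.0 0.2
  endloop
 endfacet
 facet normal -0.098 -0.195 -0.976
  outer loop
   vertex 3.6 3.4 0.6
   vertex 4.4 5.0 0.2
   vertex 4.8 0.8 1.0
  endloop
 endfacet
 facet normal -0.266 -0.106 -0.958
  outer loop
   vertex 3.6 3.4 0.6
   vertex 2.0 3.8 1.0
   vertex 4.4 5.0 0.2
  endloop
 endfacet
 facet normal -0.298 -0.278 -0.913
  outer loop
   vertex 3.6 3.4 0.6
   vertex 4.8 0.8 1.0
   vertex 2.0 3.8 1.0
  endloop
 endfacet
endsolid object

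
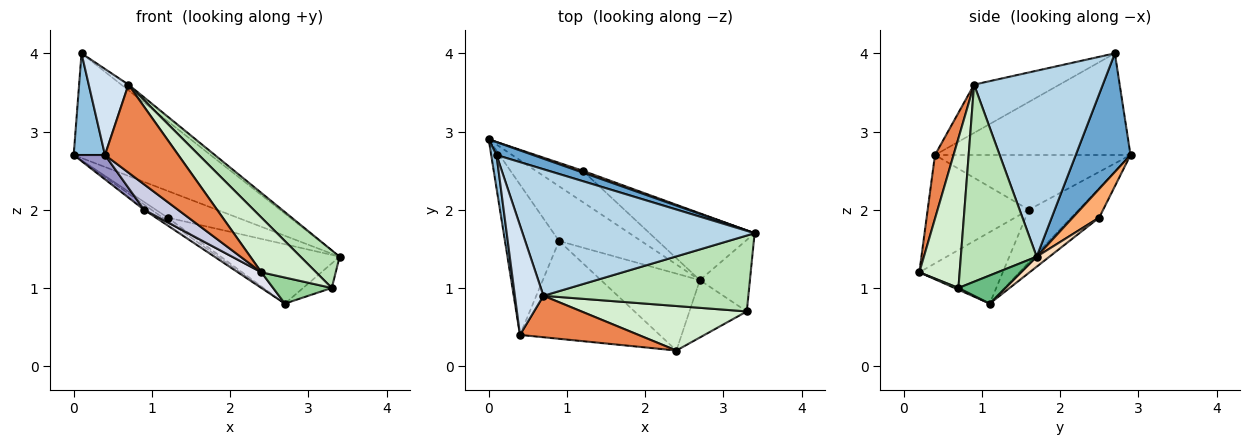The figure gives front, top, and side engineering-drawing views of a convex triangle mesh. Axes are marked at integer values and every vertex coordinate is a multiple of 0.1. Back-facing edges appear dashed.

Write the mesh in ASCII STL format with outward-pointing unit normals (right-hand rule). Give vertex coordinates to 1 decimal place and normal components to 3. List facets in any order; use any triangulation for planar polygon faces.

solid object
 facet normal 0.369 0.922 0.114
  outer loop
   vertex 0.1 2.7 4.0
   vertex 3.4 1.7 1.4
   vertex 0.0 2.9 2.7
  endloop
 endfacet
 facet normal -0.986 -0.158 0.052
  outer loop
   vertex 0.4 0.4 2.7
   vertex 0.1 2.7 4.0
   vertex 0.0 2.9 2.7
  endloop
 endfacet
 facet normal 0.625 0.035 0.780
  outer loop
   vertex 0.7 0.9 3.6
   vertex 3.4 1.7 1.4
   vertex 0.1 2.7 4.0
  endloop
 endfacet
 facet normal -0.799 -0.371 0.473
  outer loop
   vertex 0.7 0.9 3.6
   vertex 0.1 2.7 4.0
   vertex 0.4 0.4 2.7
  endloop
 endfacet
 facet normal 0.223 -0.882 0.415
  outer loop
   vertex 0.7 0.9 3.6
   vertex 0.4 0.4 2.7
   vertex 2.4 0.2 1.2
  endloop
 endfacet
 facet normal 0.354 0.933 0.064
  outer loop
   vertex 1.2 2.5 1.9
   vertex 0.0 2.9 2.7
   vertex 3.4 1.7 1.4
  endloop
 endfacet
 facet normal -0.530 0.094 -0.843
  outer loop
   vertex 1.2 2.5 1.9
   vertex 2.7 1.1 0.8
   vertex 0.0 2.9 2.7
  endloop
 endfacet
 facet normal 0.071 0.662 -0.746
  outer loop
   vertex 1.2 2.5 1.9
   vertex 3.4 1.7 1.4
   vertex 2.7 1.1 0.8
  endloop
 endfacet
 facet normal 0.470 0.287 -0.835
  outer loop
   vertex 3.3 0.7 1.0
   vertex 2.7 1.1 0.8
   vertex 3.4 1.7 1.4
  endloop
 endfacet
 facet normal 0.028 -0.414 -0.910
  outer loop
   vertex 3.3 0.7 1.0
   vertex 2.4 0.2 1.2
   vertex 2.7 1.1 0.8
  endloop
 endfacet
 facet normal 0.653 -0.337 0.679
  outer loop
   vertex 3.3 0.7 1.0
   vertex 3.4 1.7 1.4
   vertex 0.7 0.9 3.6
  endloop
 endfacet
 facet normal 0.496 -0.674 0.548
  outer loop
   vertex 3.3 0.7 1.0
   vertex 0.7 0.9 3.6
   vertex 2.4 0.2 1.2
  endloop
 endfacet
 facet normal -0.707 -0.113 -0.699
  outer loop
   vertex 0.9 1.6 2.0
   vertex 0.4 0.4 2.7
   vertex 0.0 2.9 2.7
  endloop
 endfacet
 facet normal -0.537 0.080 -0.839
  outer loop
   vertex 0.9 1.6 2.0
   vertex 0.0 2.9 2.7
   vertex 2.7 1.1 0.8
  endloop
 endfacet
 facet normal -0.601 -0.201 -0.774
  outer loop
   vertex 0.9 1.6 2.0
   vertex 2.4 0.2 1.2
   vertex 0.4 0.4 2.7
  endloop
 endfacet
 facet normal -0.578 -0.163 -0.800
  outer loop
   vertex 0.9 1.6 2.0
   vertex 2.7 1.1 0.8
   vertex 2.4 0.2 1.2
  endloop
 endfacet
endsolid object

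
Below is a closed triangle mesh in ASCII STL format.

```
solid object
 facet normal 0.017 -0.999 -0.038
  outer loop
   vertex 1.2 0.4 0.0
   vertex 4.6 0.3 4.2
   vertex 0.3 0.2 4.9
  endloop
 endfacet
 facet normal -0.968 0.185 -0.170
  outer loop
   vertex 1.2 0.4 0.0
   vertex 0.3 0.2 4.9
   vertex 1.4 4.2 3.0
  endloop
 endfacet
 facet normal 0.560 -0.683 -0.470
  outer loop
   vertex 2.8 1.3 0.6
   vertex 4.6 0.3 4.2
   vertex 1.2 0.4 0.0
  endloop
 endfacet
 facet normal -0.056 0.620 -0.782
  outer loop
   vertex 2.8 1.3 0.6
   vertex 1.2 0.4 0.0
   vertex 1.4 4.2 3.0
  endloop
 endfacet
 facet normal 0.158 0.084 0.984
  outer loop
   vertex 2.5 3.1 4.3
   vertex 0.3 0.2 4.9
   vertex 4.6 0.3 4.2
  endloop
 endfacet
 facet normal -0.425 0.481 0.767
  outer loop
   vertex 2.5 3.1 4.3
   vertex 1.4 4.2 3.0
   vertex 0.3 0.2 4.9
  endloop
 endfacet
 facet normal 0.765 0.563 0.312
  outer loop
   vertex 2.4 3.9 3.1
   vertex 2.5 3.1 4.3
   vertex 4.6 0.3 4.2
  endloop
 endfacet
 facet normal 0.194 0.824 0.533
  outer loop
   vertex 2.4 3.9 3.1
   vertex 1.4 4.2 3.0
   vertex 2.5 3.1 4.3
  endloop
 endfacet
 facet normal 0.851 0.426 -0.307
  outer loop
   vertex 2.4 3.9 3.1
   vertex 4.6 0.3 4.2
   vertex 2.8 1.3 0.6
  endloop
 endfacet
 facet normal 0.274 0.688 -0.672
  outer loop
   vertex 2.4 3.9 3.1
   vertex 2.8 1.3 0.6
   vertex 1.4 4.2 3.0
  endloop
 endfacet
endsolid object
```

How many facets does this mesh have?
10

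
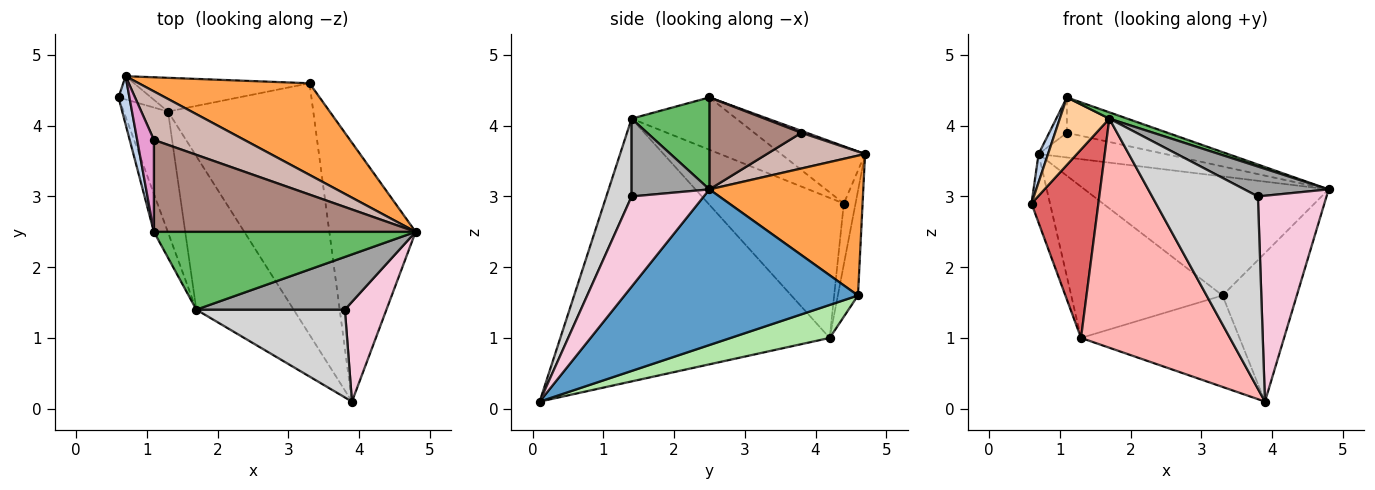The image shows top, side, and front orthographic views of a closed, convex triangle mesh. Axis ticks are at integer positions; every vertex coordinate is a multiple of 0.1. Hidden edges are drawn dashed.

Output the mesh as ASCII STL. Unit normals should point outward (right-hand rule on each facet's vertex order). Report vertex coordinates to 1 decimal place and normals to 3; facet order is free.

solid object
 facet normal 0.843 0.268 -0.467
  outer loop
   vertex 3.3 4.6 1.6
   vertex 4.8 2.5 3.1
   vertex 3.9 0.1 0.1
  endloop
 endfacet
 facet normal -0.976 -0.110 0.186
  outer loop
   vertex 0.7 4.7 3.6
   vertex 0.6 4.4 2.9
   vertex 1.1 2.5 4.4
  endloop
 endfacet
 facet normal 0.447 0.709 0.546
  outer loop
   vertex 0.7 4.7 3.6
   vertex 4.8 2.5 3.1
   vertex 3.3 4.6 1.6
  endloop
 endfacet
 facet normal -0.879 -0.416 -0.234
  outer loop
   vertex 1.7 1.4 4.1
   vertex 1.1 2.5 4.4
   vertex 0.6 4.4 2.9
  endloop
 endfacet
 facet normal 0.331 -0.076 0.941
  outer loop
   vertex 1.7 1.4 4.1
   vertex 4.8 2.5 3.1
   vertex 1.1 2.5 4.4
  endloop
 endfacet
 facet normal 0.209 0.334 -0.919
  outer loop
   vertex 1.3 4.2 1.0
   vertex 3.3 4.6 1.6
   vertex 3.9 0.1 0.1
  endloop
 endfacet
 facet normal -0.863 -0.426 -0.273
  outer loop
   vertex 1.3 4.2 1.0
   vertex 1.7 1.4 4.1
   vertex 0.6 4.4 2.9
  endloop
 endfacet
 facet normal -0.833 -0.460 -0.308
  outer loop
   vertex 1.3 4.2 1.0
   vertex 3.9 0.1 0.1
   vertex 1.7 1.4 4.1
  endloop
 endfacet
 facet normal -0.514 0.813 -0.275
  outer loop
   vertex 1.3 4.2 1.0
   vertex 0.6 4.4 2.9
   vertex 0.7 4.7 3.6
  endloop
 endfacet
 facet normal -0.129 0.968 -0.216
  outer loop
   vertex 1.3 4.2 1.0
   vertex 0.7 4.7 3.6
   vertex 3.3 4.6 1.6
  endloop
 endfacet
 facet normal 0.312 0.341 0.887
  outer loop
   vertex 1.1 3.8 3.9
   vertex 1.1 2.5 4.4
   vertex 4.8 2.5 3.1
  endloop
 endfacet
 facet normal 0.332 0.428 0.841
  outer loop
   vertex 1.1 3.8 3.9
   vertex 4.8 2.5 3.1
   vertex 0.7 4.7 3.6
  endloop
 endfacet
 facet normal 0.107 0.357 0.928
  outer loop
   vertex 1.1 3.8 3.9
   vertex 0.7 4.7 3.6
   vertex 1.1 2.5 4.4
  endloop
 endfacet
 facet normal 0.687 -0.654 0.317
  outer loop
   vertex 3.8 1.4 3.0
   vertex 3.9 0.1 0.1
   vertex 4.8 2.5 3.1
  endloop
 endfacet
 facet normal 0.415 -0.449 0.792
  outer loop
   vertex 3.8 1.4 3.0
   vertex 4.8 2.5 3.1
   vertex 1.7 1.4 4.1
  endloop
 endfacet
 facet normal 0.213 -0.889 0.406
  outer loop
   vertex 3.8 1.4 3.0
   vertex 1.7 1.4 4.1
   vertex 3.9 0.1 0.1
  endloop
 endfacet
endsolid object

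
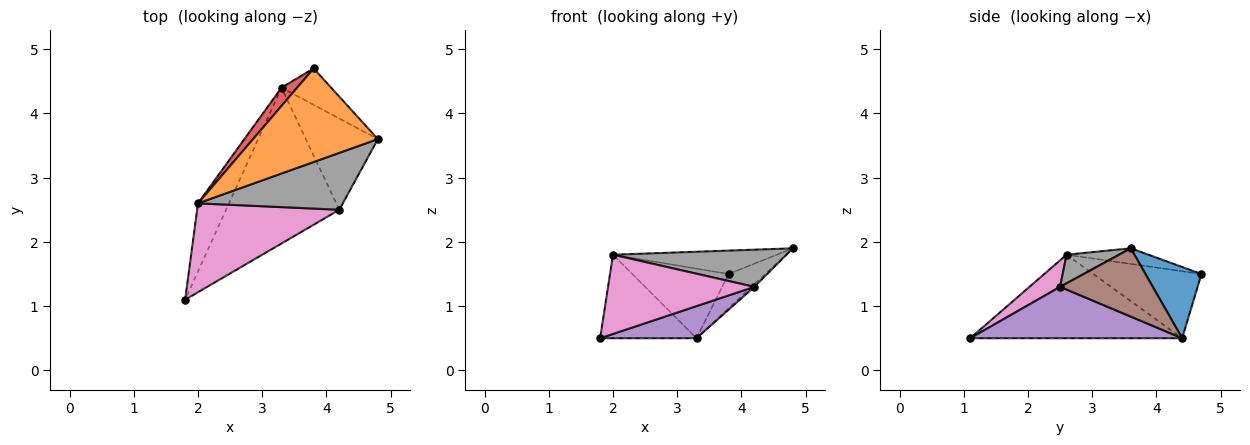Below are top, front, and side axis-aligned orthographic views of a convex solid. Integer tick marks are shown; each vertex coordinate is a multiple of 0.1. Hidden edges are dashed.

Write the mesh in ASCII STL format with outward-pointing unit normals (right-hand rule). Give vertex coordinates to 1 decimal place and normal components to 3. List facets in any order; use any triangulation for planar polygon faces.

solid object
 facet normal 0.723 0.474 -0.503
  outer loop
   vertex 3.8 4.7 1.5
   vertex 4.8 3.6 1.9
   vertex 3.3 4.4 0.5
  endloop
 endfacet
 facet normal -0.120 0.241 0.963
  outer loop
   vertex 2.0 2.6 1.8
   vertex 4.8 3.6 1.9
   vertex 3.8 4.7 1.5
  endloop
 endfacet
 facet normal -0.863 0.392 -0.320
  outer loop
   vertex 2.0 2.6 1.8
   vertex 3.3 4.4 0.5
   vertex 1.8 1.1 0.5
  endloop
 endfacet
 facet normal -0.736 0.655 0.171
  outer loop
   vertex 2.0 2.6 1.8
   vertex 3.8 4.7 1.5
   vertex 3.3 4.4 0.5
  endloop
 endfacet
 facet normal 0.406 -0.185 -0.895
  outer loop
   vertex 4.2 2.5 1.3
   vertex 1.8 1.1 0.5
   vertex 3.3 4.4 0.5
  endloop
 endfacet
 facet normal 0.688 0.020 -0.725
  outer loop
   vertex 4.2 2.5 1.3
   vertex 3.3 4.4 0.5
   vertex 4.8 3.6 1.9
  endloop
 endfacet
 facet normal 0.138 -0.659 0.739
  outer loop
   vertex 4.2 2.5 1.3
   vertex 2.0 2.6 1.8
   vertex 1.8 1.1 0.5
  endloop
 endfacet
 facet normal 0.163 -0.540 0.826
  outer loop
   vertex 4.2 2.5 1.3
   vertex 4.8 3.6 1.9
   vertex 2.0 2.6 1.8
  endloop
 endfacet
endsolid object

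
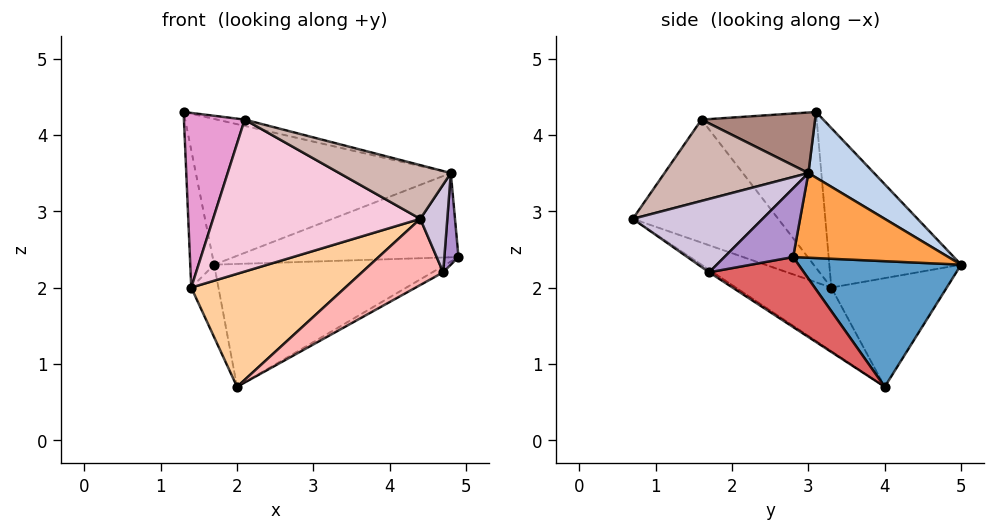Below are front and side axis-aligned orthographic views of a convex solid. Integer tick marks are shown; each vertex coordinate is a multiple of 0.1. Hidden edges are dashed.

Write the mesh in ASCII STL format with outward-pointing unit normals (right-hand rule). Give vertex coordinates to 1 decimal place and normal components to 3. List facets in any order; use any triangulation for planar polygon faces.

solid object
 facet normal 0.533 0.759 -0.374
  outer loop
   vertex 1.7 5.0 2.3
   vertex 4.9 2.8 2.4
   vertex 2.0 4.0 0.7
  endloop
 endfacet
 facet normal 0.179 0.695 0.696
  outer loop
   vertex 4.8 3.0 3.5
   vertex 1.7 5.0 2.3
   vertex 1.3 3.1 4.3
  endloop
 endfacet
 facet normal 0.566 0.819 -0.097
  outer loop
   vertex 4.8 3.0 3.5
   vertex 4.9 2.8 2.4
   vertex 1.7 5.0 2.3
  endloop
 endfacet
 facet normal -0.431 -0.696 -0.574
  outer loop
   vertex 1.4 3.3 2.0
   vertex 2.0 4.0 0.7
   vertex 4.4 0.7 2.9
  endloop
 endfacet
 facet normal -0.984 0.178 -0.027
  outer loop
   vertex 1.4 3.3 2.0
   vertex 1.3 3.1 4.3
   vertex 1.7 5.0 2.3
  endloop
 endfacet
 facet normal -0.925 0.218 -0.310
  outer loop
   vertex 1.4 3.3 2.0
   vertex 1.7 5.0 2.3
   vertex 2.0 4.0 0.7
  endloop
 endfacet
 facet normal 0.523 0.059 -0.850
  outer loop
   vertex 4.7 1.7 2.2
   vertex 2.0 4.0 0.7
   vertex 4.9 2.8 2.4
  endloop
 endfacet
 facet normal -0.027 -0.568 -0.823
  outer loop
   vertex 4.7 1.7 2.2
   vertex 4.4 0.7 2.9
   vertex 2.0 4.0 0.7
  endloop
 endfacet
 facet normal 0.972 -0.199 0.125
  outer loop
   vertex 4.7 1.7 2.2
   vertex 4.9 2.8 2.4
   vertex 4.8 3.0 3.5
  endloop
 endfacet
 facet normal 0.971 -0.202 0.127
  outer loop
   vertex 4.7 1.7 2.2
   vertex 4.8 3.0 3.5
   vertex 4.4 0.7 2.9
  endloop
 endfacet
 facet normal 0.224 0.055 0.973
  outer loop
   vertex 2.1 1.6 4.2
   vertex 4.8 3.0 3.5
   vertex 1.3 3.1 4.3
  endloop
 endfacet
 facet normal 0.380 -0.295 0.877
  outer loop
   vertex 2.1 1.6 4.2
   vertex 4.4 0.7 2.9
   vertex 4.8 3.0 3.5
  endloop
 endfacet
 facet normal -0.882 -0.465 -0.079
  outer loop
   vertex 2.1 1.6 4.2
   vertex 1.3 3.1 4.3
   vertex 1.4 3.3 2.0
  endloop
 endfacet
 facet normal -0.524 -0.747 -0.410
  outer loop
   vertex 2.1 1.6 4.2
   vertex 1.4 3.3 2.0
   vertex 4.4 0.7 2.9
  endloop
 endfacet
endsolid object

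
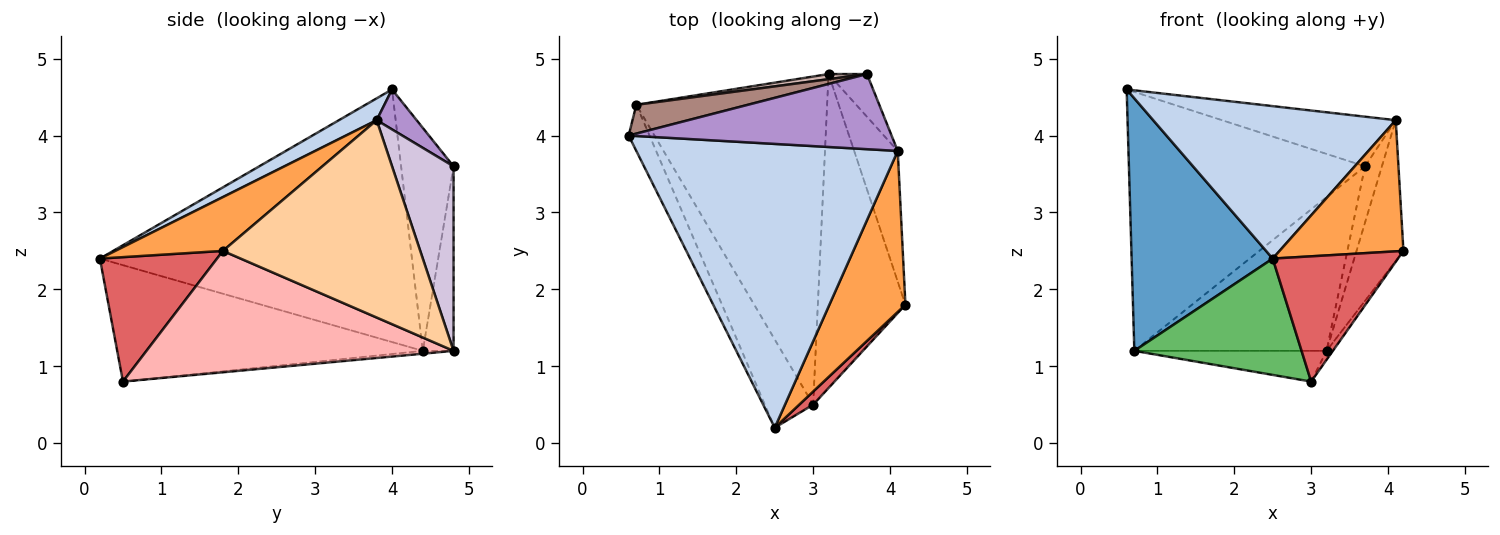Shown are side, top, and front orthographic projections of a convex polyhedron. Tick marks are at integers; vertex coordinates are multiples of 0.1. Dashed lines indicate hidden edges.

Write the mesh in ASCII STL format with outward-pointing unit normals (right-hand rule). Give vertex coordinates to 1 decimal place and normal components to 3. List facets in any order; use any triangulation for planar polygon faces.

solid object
 facet normal -0.909 -0.411 -0.075
  outer loop
   vertex 0.7 4.4 1.2
   vertex 2.5 0.2 2.4
   vertex 0.6 4.0 4.6
  endloop
 endfacet
 facet normal 0.073 -0.472 0.879
  outer loop
   vertex 4.1 3.8 4.2
   vertex 0.6 4.0 4.6
   vertex 2.5 0.2 2.4
  endloop
 endfacet
 facet normal 0.481 -0.554 0.680
  outer loop
   vertex 4.1 3.8 4.2
   vertex 2.5 0.2 2.4
   vertex 4.2 1.8 2.5
  endloop
 endfacet
 facet normal 0.951 0.226 -0.210
  outer loop
   vertex 4.1 3.8 4.2
   vertex 4.2 1.8 2.5
   vertex 3.2 4.8 1.2
  endloop
 endfacet
 facet normal -0.824 -0.451 -0.342
  outer loop
   vertex 3.0 0.5 0.8
   vertex 2.5 0.2 2.4
   vertex 0.7 4.4 1.2
  endloop
 endfacet
 facet normal -0.015 0.093 -0.996
  outer loop
   vertex 3.0 0.5 0.8
   vertex 0.7 4.4 1.2
   vertex 3.2 4.8 1.2
  endloop
 endfacet
 facet normal 0.681 -0.728 0.076
  outer loop
   vertex 3.0 0.5 0.8
   vertex 4.2 1.8 2.5
   vertex 2.5 0.2 2.4
  endloop
 endfacet
 facet normal 0.811 0.017 -0.585
  outer loop
   vertex 3.0 0.5 0.8
   vertex 3.2 4.8 1.2
   vertex 4.2 1.8 2.5
  endloop
 endfacet
 facet normal 0.126 0.547 0.828
  outer loop
   vertex 3.7 4.8 3.6
   vertex 0.6 4.0 4.6
   vertex 4.1 3.8 4.2
  endloop
 endfacet
 facet normal 0.945 0.260 -0.197
  outer loop
   vertex 3.7 4.8 3.6
   vertex 4.1 3.8 4.2
   vertex 3.2 4.8 1.2
  endloop
 endfacet
 facet normal -0.216 0.970 0.108
  outer loop
   vertex 3.7 4.8 3.6
   vertex 0.7 4.4 1.2
   vertex 0.6 4.0 4.6
  endloop
 endfacet
 facet normal -0.158 0.987 0.033
  outer loop
   vertex 3.7 4.8 3.6
   vertex 3.2 4.8 1.2
   vertex 0.7 4.4 1.2
  endloop
 endfacet
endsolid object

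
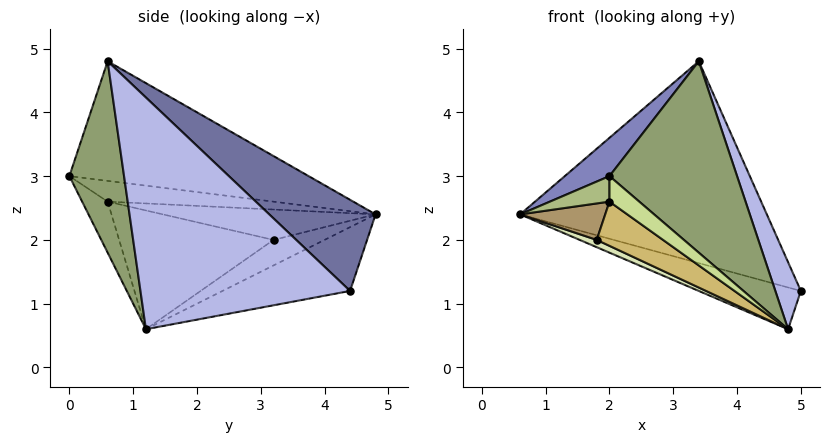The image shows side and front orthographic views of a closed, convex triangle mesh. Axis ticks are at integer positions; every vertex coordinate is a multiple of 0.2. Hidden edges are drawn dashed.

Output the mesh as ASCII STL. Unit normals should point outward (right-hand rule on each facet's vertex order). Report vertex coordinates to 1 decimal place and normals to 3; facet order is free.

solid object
 facet normal 0.260 0.604 0.753
  outer loop
   vertex 3.4 0.6 4.8
   vertex 5.0 4.4 1.2
   vertex 0.6 4.8 2.4
  endloop
 endfacet
 facet normal -0.758 -0.141 0.637
  outer loop
   vertex 3.4 0.6 4.8
   vertex 0.6 4.8 2.4
   vertex 2.0 0.0 3.0
  endloop
 endfacet
 facet normal -0.242 0.193 -0.951
  outer loop
   vertex 4.8 1.2 0.6
   vertex 0.6 4.8 2.4
   vertex 5.0 4.4 1.2
  endloop
 endfacet
 facet normal 0.947 -0.115 0.299
  outer loop
   vertex 4.8 1.2 0.6
   vertex 5.0 4.4 1.2
   vertex 3.4 0.6 4.8
  endloop
 endfacet
 facet normal 0.394 -0.919 0.000
  outer loop
   vertex 4.8 1.2 0.6
   vertex 3.4 0.6 4.8
   vertex 2.0 0.0 3.0
  endloop
 endfacet
 facet normal -0.840 -0.301 -0.452
  outer loop
   vertex 2.0 0.6 2.6
   vertex 2.0 0.0 3.0
   vertex 0.6 4.8 2.4
  endloop
 endfacet
 facet normal -0.429 -0.501 -0.751
  outer loop
   vertex 2.0 0.6 2.6
   vertex 4.8 1.2 0.6
   vertex 2.0 0.0 3.0
  endloop
 endfacet
 facet normal -0.507 -0.169 -0.845
  outer loop
   vertex 1.8 3.2 2.0
   vertex 0.6 4.8 2.4
   vertex 4.8 1.2 0.6
  endloop
 endfacet
 facet normal -0.566 -0.226 -0.793
  outer loop
   vertex 1.8 3.2 2.0
   vertex 2.0 0.6 2.6
   vertex 0.6 4.8 2.4
  endloop
 endfacet
 facet normal -0.533 -0.229 -0.815
  outer loop
   vertex 1.8 3.2 2.0
   vertex 4.8 1.2 0.6
   vertex 2.0 0.6 2.6
  endloop
 endfacet
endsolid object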